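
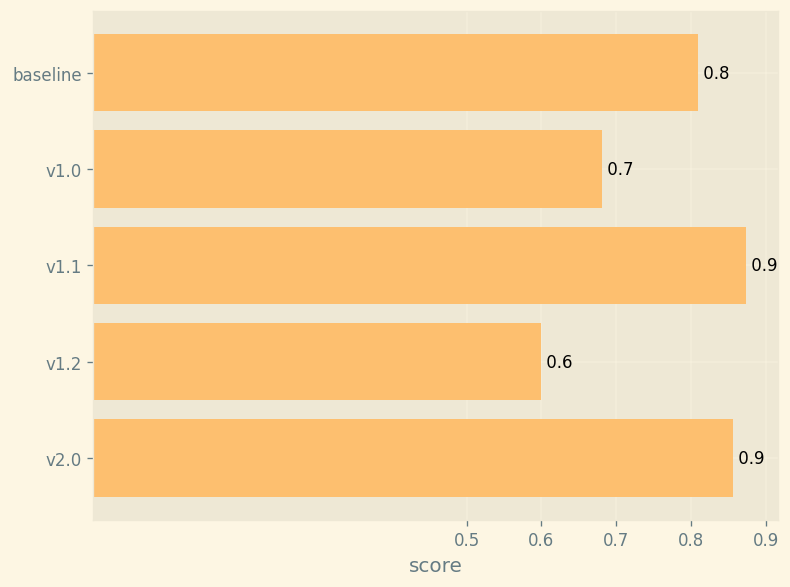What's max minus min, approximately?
Max v1.1 ≈ 0.9, min v1.2 ≈ 0.6; range ≈ 0.3.

≈ 0.3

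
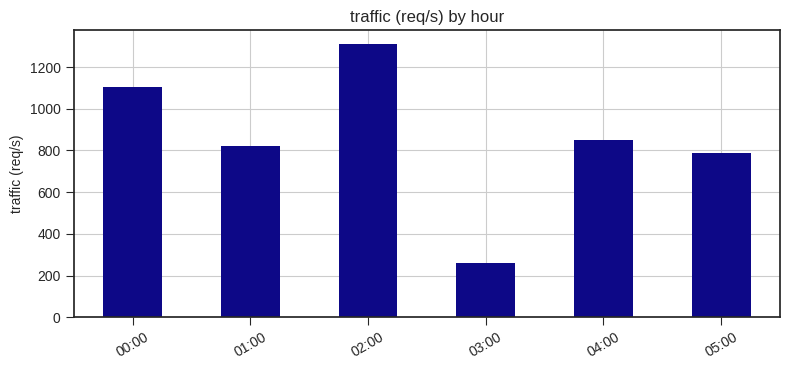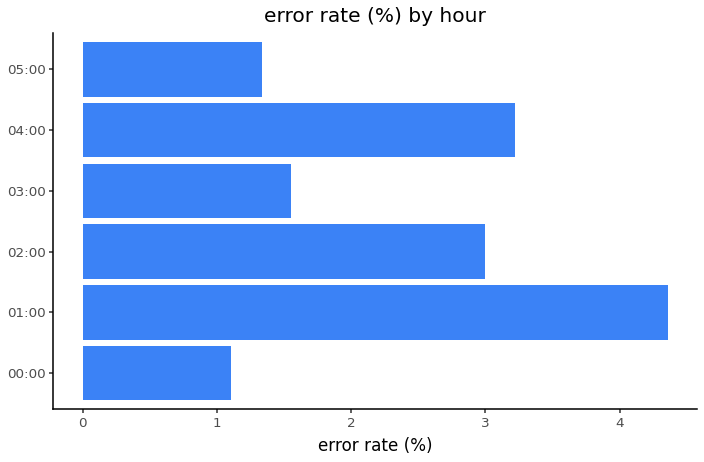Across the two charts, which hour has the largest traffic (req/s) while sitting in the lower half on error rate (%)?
Chart 2 median error rate (%) ≈ 2.5; below-median hours: 00:00, 03:00, 05:00. Among those, 00:00 has the highest traffic (req/s) (≈ 1200).

00:00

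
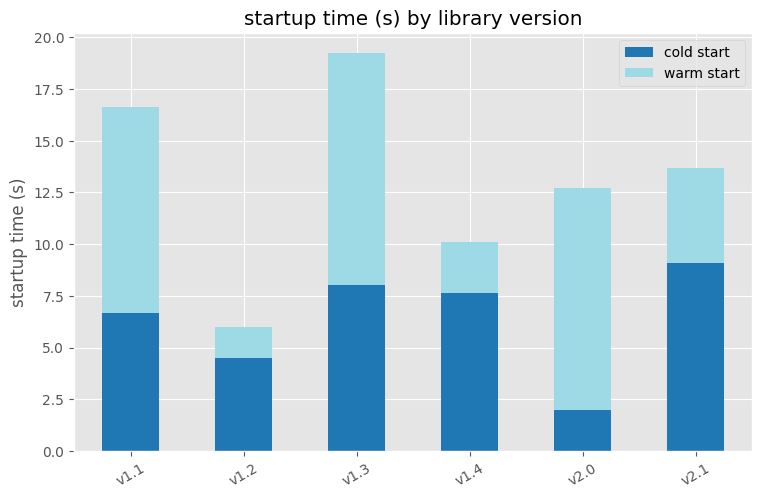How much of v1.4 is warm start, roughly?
≈ 2

warm start top ≈ 10, bottom ≈ 8; segment ≈ 2.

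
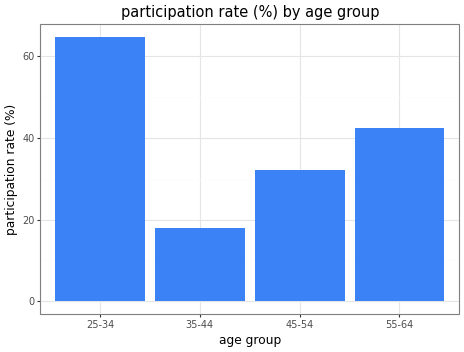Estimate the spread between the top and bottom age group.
≈ 40

Max 25-34 ≈ 60, min 35-44 ≈ 20; range ≈ 40.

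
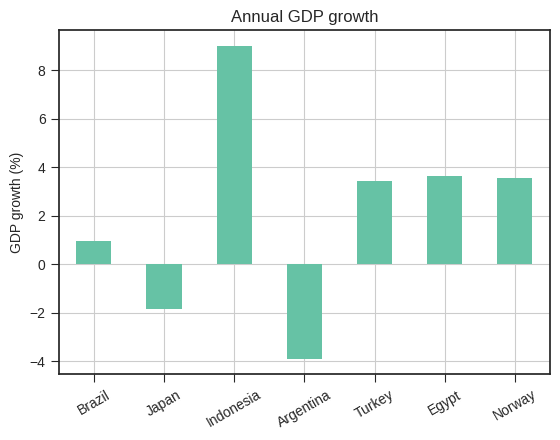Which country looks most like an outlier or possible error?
Argentina ≈ -4; the rest sit between ≈ -2 and ≈ 8.

Argentina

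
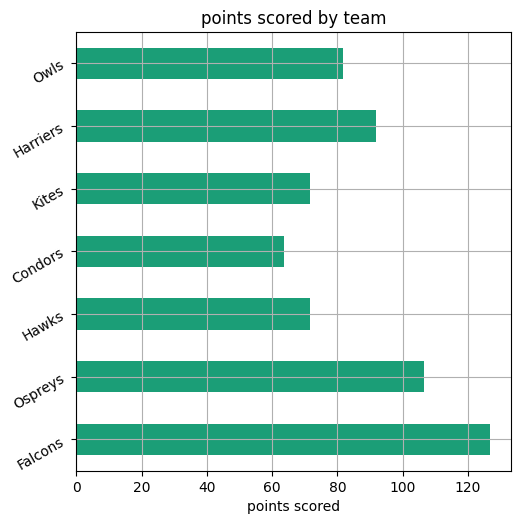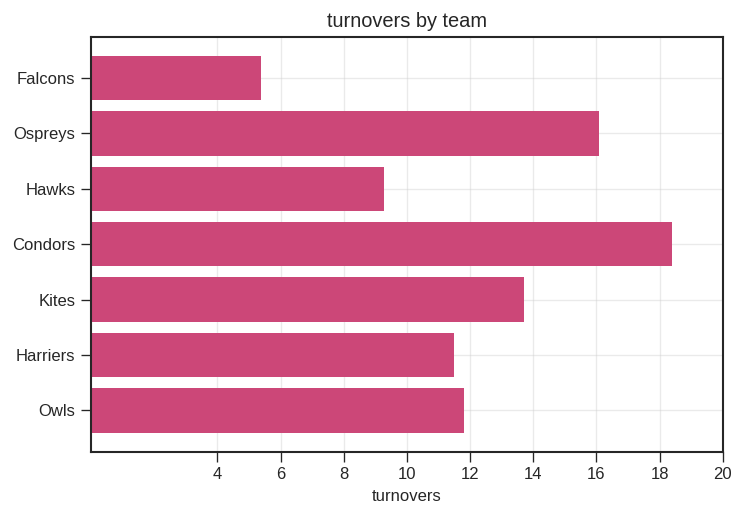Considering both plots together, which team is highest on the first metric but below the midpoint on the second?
Falcons

Chart 2 median turnovers ≈ 12; below-median teams: Falcons, Hawks, Harriers. Among those, Falcons has the highest points scored (≈ 120).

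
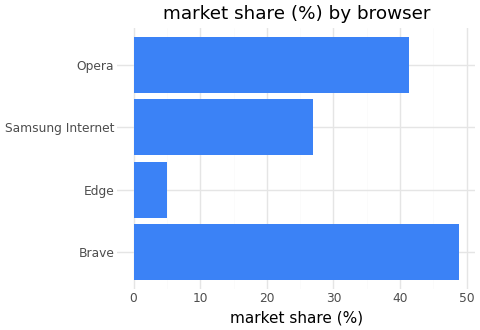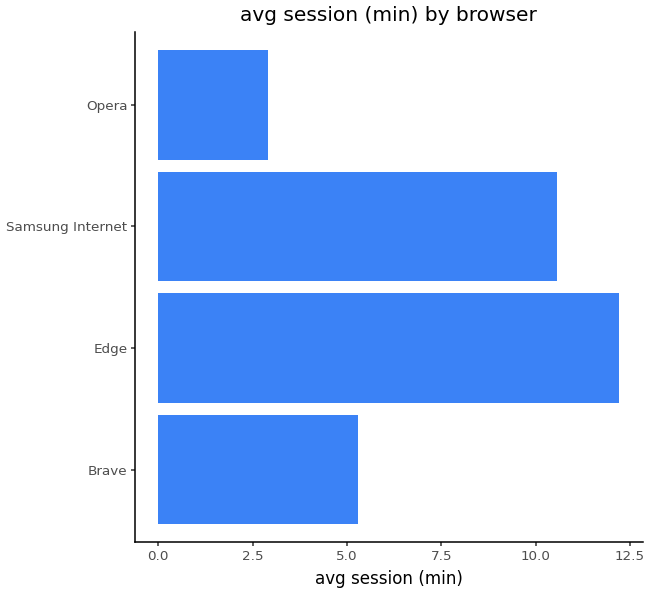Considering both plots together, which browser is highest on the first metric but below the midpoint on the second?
Chart 2 median avg session (min) ≈ 8; below-median browsers: Brave, Opera. Among those, Brave has the highest market share (%) (≈ 50).

Brave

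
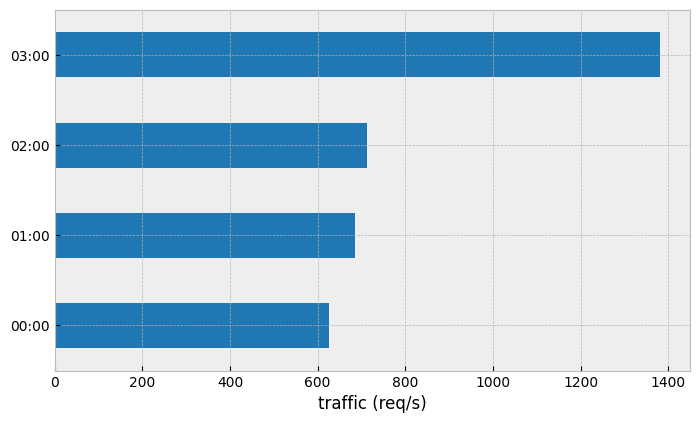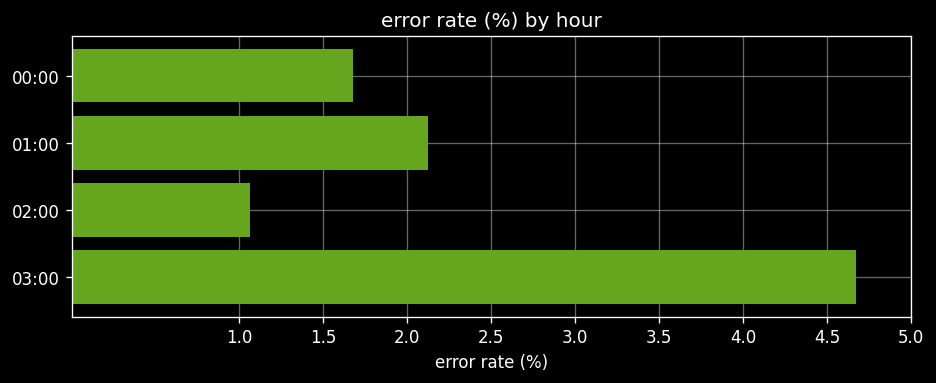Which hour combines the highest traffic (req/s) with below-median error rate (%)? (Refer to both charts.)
02:00

Chart 2 median error rate (%) ≈ 2; below-median hours: 00:00, 02:00. Among those, 02:00 has the highest traffic (req/s) (≈ 800).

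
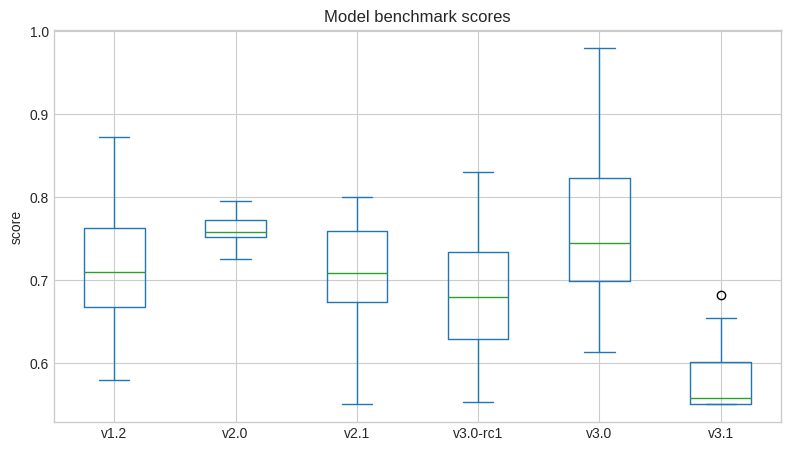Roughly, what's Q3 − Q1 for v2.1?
Q3 ≈ 0.76, Q1 ≈ 0.68; IQR ≈ 0.08.

≈ 0.08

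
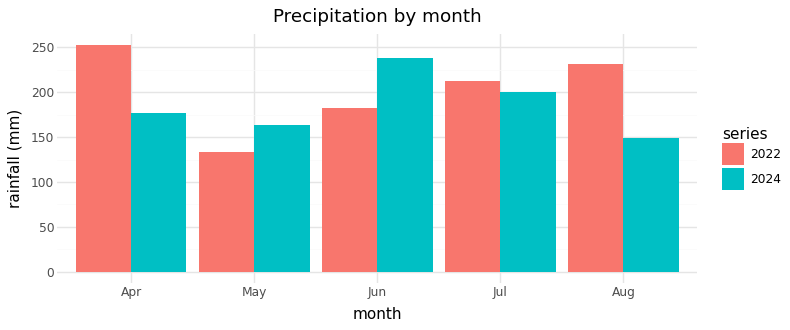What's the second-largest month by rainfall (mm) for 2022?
Aug

Top 3 for 2022: Apr ≈ 250, Aug ≈ 225, Jul ≈ 200.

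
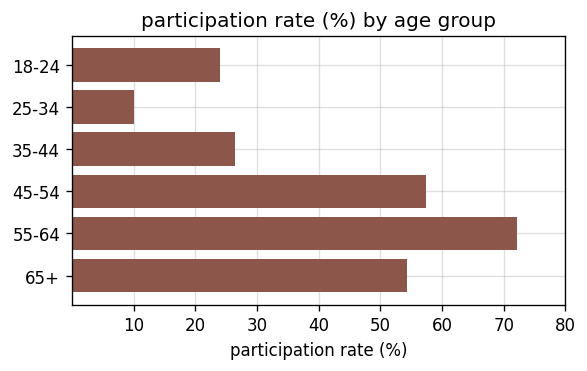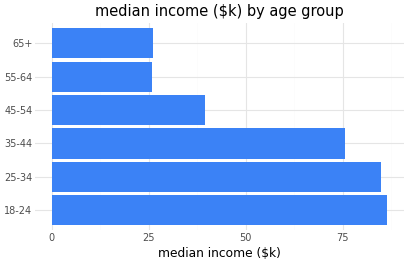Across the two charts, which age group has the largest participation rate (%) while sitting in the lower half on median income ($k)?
Chart 2 median median income ($k) ≈ 60; below-median age groups: 45-54, 55-64, 65+. Among those, 55-64 has the highest participation rate (%) (≈ 70).

55-64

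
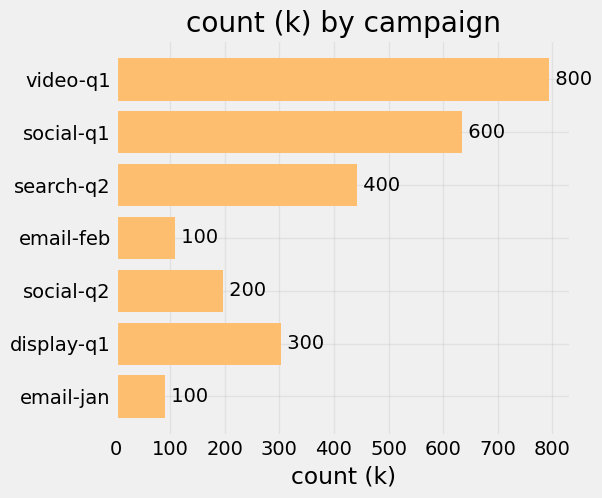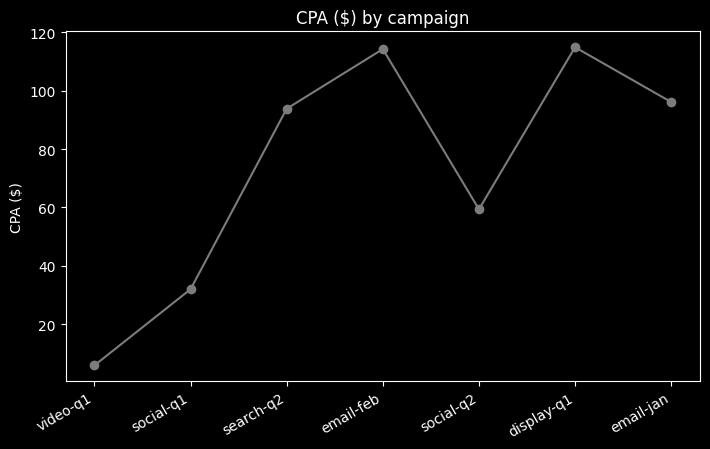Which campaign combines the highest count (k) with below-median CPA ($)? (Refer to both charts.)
Chart 2 median CPA ($) ≈ 100; below-median campaigns: video-q1, social-q1, social-q2. Among those, video-q1 has the highest count (k) (≈ 800).

video-q1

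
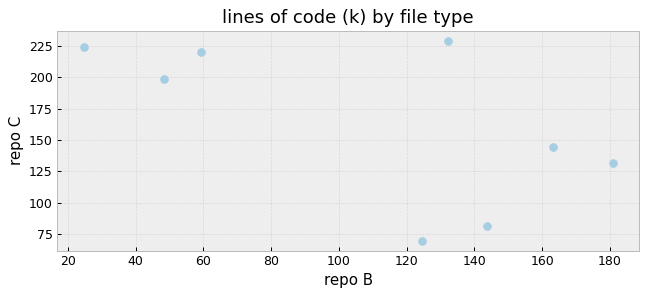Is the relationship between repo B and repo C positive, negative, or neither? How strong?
Points are negatively correlated; moderate (|r| ≈ 0.6).

negative, moderate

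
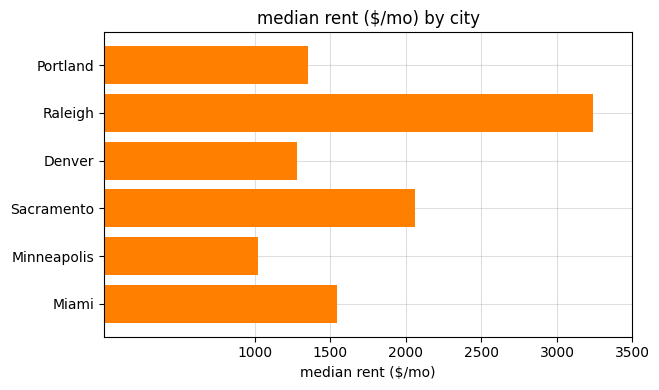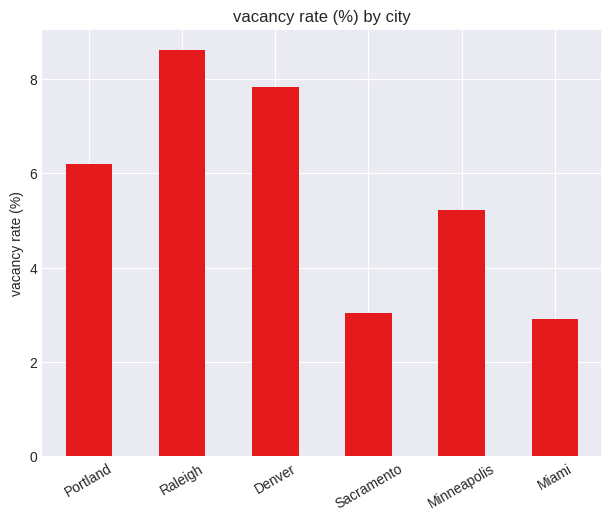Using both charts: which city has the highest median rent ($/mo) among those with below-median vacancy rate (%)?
Sacramento

Chart 2 median vacancy rate (%) ≈ 6; below-median cities: Sacramento, Minneapolis, Miami. Among those, Sacramento has the highest median rent ($/mo) (≈ 2000).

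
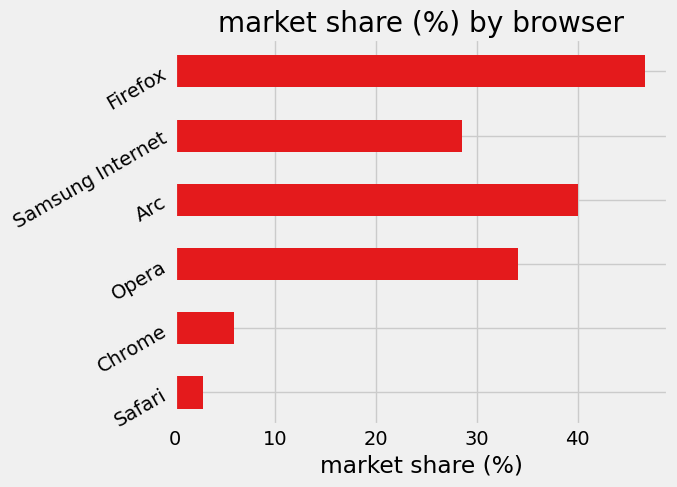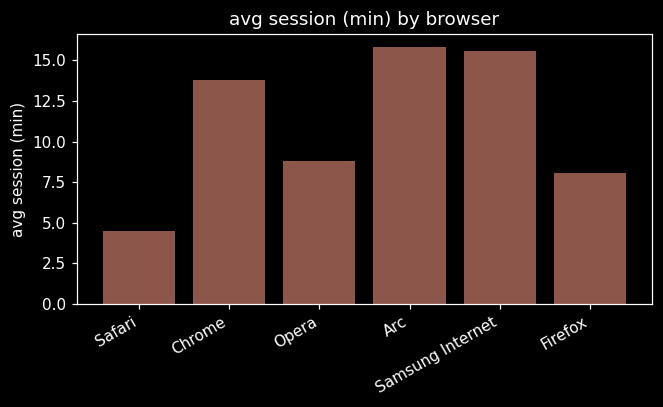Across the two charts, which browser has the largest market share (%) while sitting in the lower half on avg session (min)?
Chart 2 median avg session (min) ≈ 12; below-median browsers: Safari, Opera, Firefox. Among those, Firefox has the highest market share (%) (≈ 45).

Firefox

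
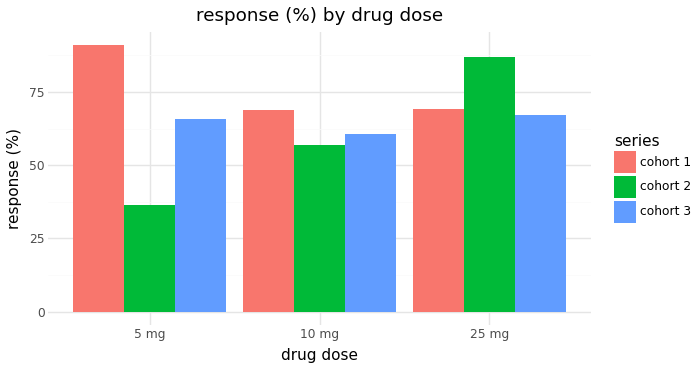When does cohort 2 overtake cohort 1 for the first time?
10 mg: cohort 2 ≈ 60 vs cohort 1 ≈ 70 (not yet); 25 mg: cohort 2 ≈ 90 vs cohort 1 ≈ 70 (first crossover).

25 mg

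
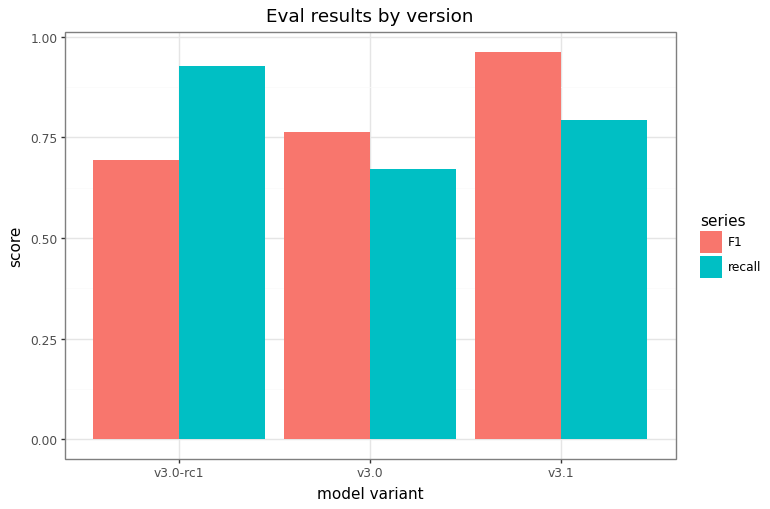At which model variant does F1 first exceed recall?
v3.0-rc1: F1 ≈ 0.7 vs recall ≈ 0.9 (not yet); v3.0: F1 ≈ 0.8 vs recall ≈ 0.7 (first crossover).

v3.0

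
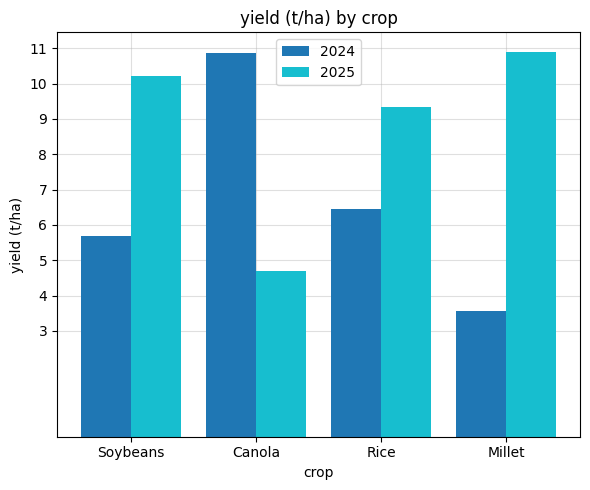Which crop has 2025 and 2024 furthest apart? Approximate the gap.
Millet: 2025 ≈ 11, 2024 ≈ 4 → gap ≈ 7. Next-largest (Canola) is only ≈ 6.

Millet, ≈ 7 t/ha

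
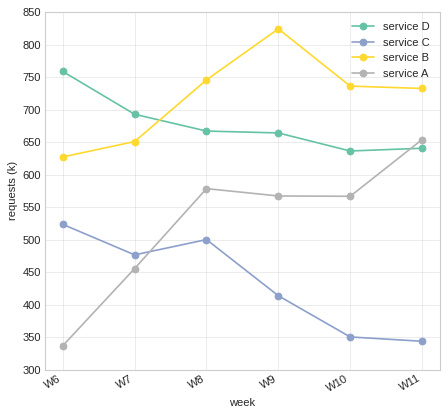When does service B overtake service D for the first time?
W8

W7: service B ≈ 650 vs service D ≈ 700 (not yet); W8: service B ≈ 750 vs service D ≈ 650 (first crossover).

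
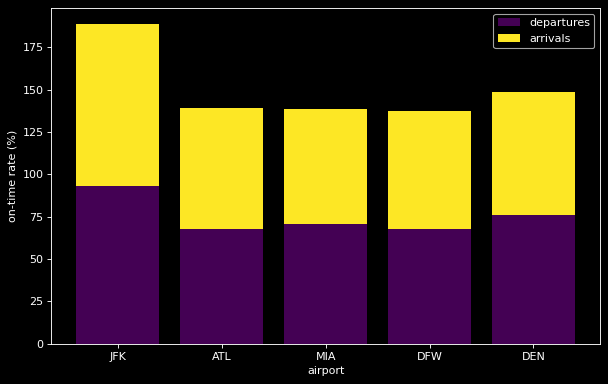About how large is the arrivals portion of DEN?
≈ 60

arrivals top ≈ 140, bottom ≈ 80; segment ≈ 60.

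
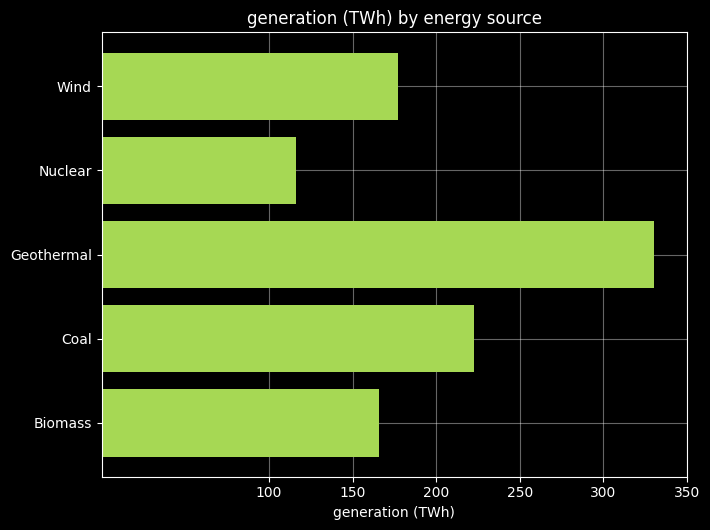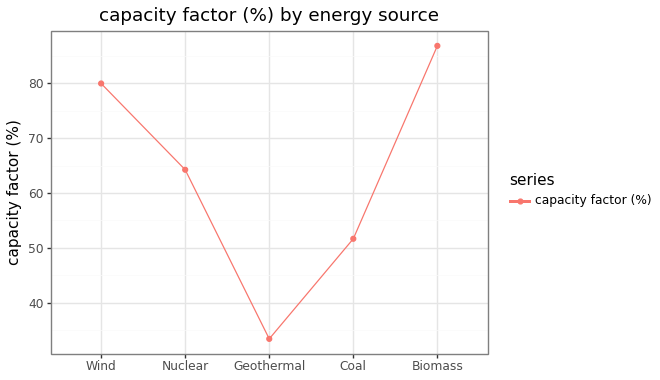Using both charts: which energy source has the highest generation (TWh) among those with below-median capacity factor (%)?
Chart 2 median capacity factor (%) ≈ 60; below-median energy sources: Geothermal, Coal. Among those, Geothermal has the highest generation (TWh) (≈ 350).

Geothermal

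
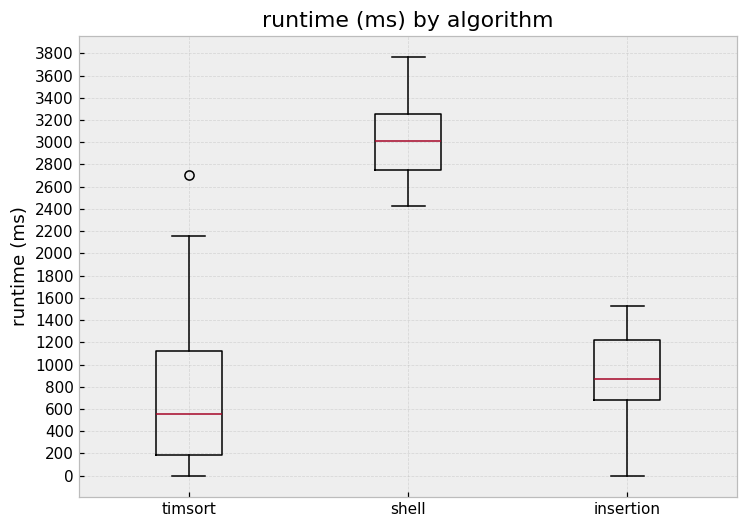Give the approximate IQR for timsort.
≈ 1000

Q3 ≈ 1200, Q1 ≈ 200; IQR ≈ 1000.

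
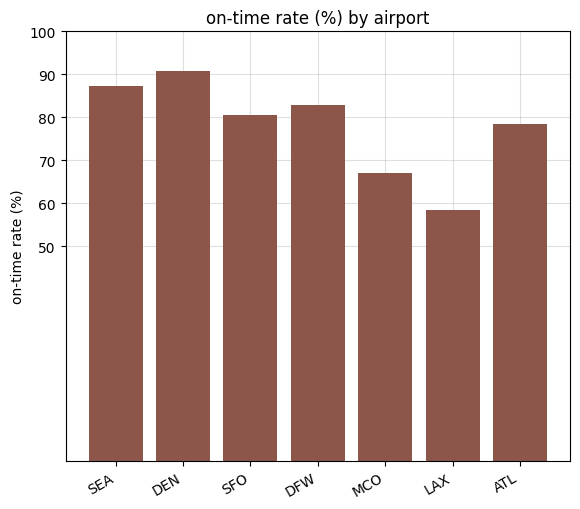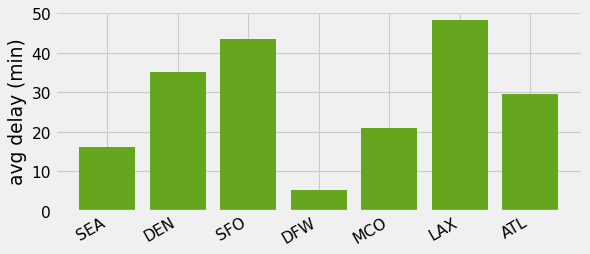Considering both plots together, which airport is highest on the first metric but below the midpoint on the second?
SEA

Chart 2 median avg delay (min) ≈ 30; below-median airports: SEA, DFW, MCO. Among those, SEA has the highest on-time rate (%) (≈ 90).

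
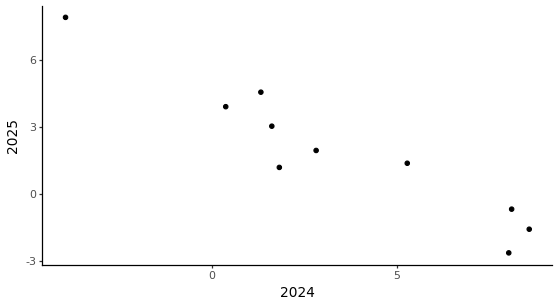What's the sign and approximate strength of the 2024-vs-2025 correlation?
Points are negatively correlated; strong (|r| ≈ 1.0).

negative, strong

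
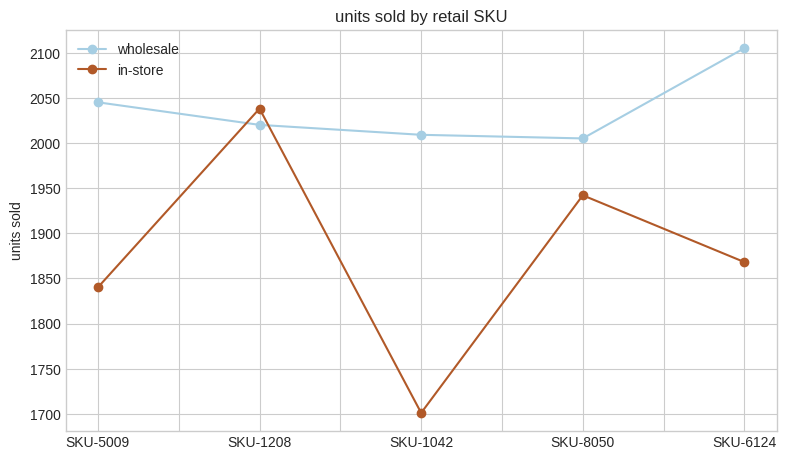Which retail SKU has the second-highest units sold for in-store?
Top 3 for in-store: SKU-1208 ≈ 2050, SKU-8050 ≈ 1950, SKU-6124 ≈ 1850.

SKU-8050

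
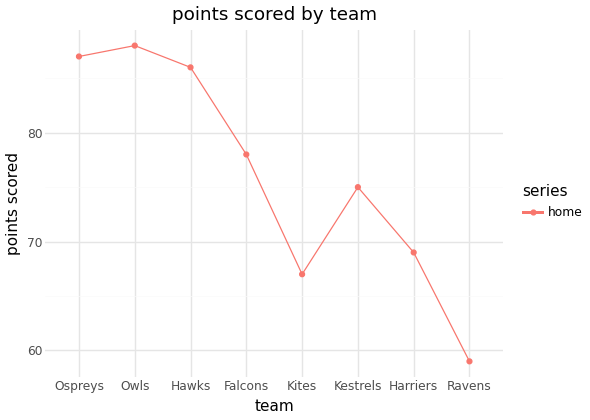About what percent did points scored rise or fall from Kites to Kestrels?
≈ +15.4%

Kites ≈ 65, Kestrels ≈ 75; (75 − 65) / 65 ≈ +15.4%.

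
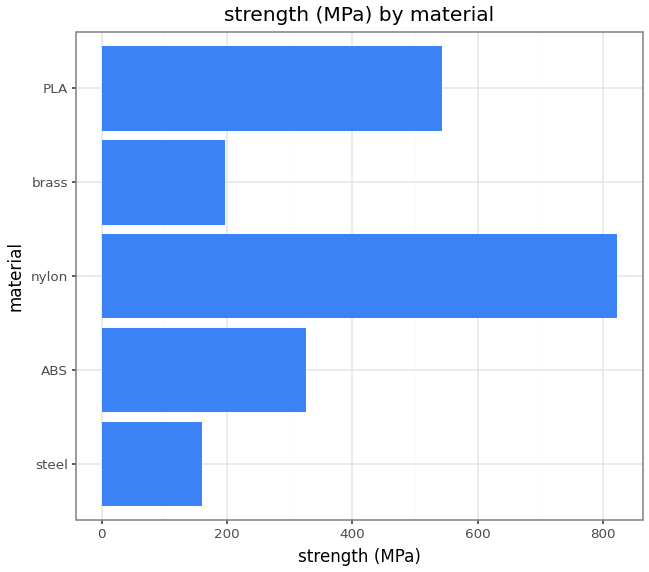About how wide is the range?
Max nylon ≈ 800, min steel ≈ 200; range ≈ 600.

≈ 600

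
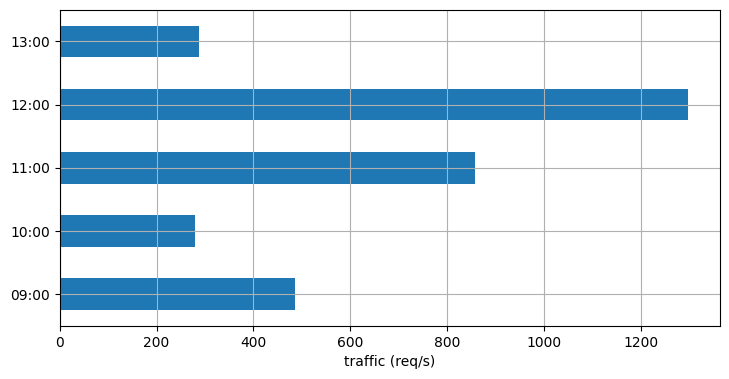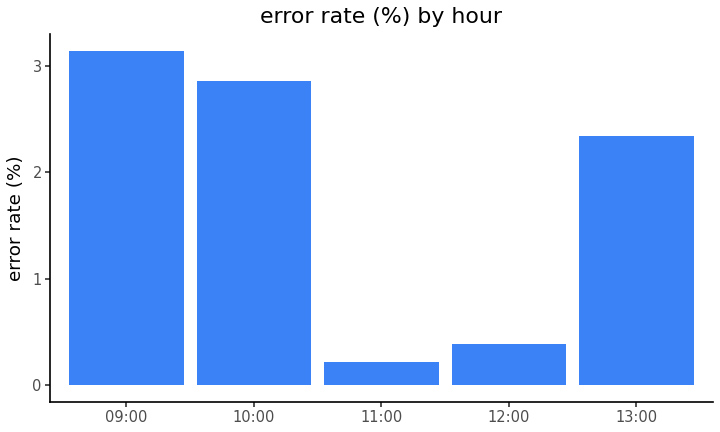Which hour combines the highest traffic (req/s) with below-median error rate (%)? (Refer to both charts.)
12:00

Chart 2 median error rate (%) ≈ 2.5; below-median hours: 11:00, 12:00. Among those, 12:00 has the highest traffic (req/s) (≈ 1200).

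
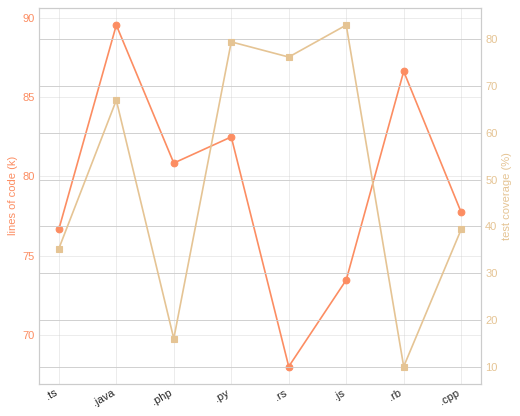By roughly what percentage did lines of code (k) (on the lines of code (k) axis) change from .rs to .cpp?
≈ +14.7%

.rs ≈ 68, .cpp ≈ 78; (78 − 68) / 68 ≈ +14.7%.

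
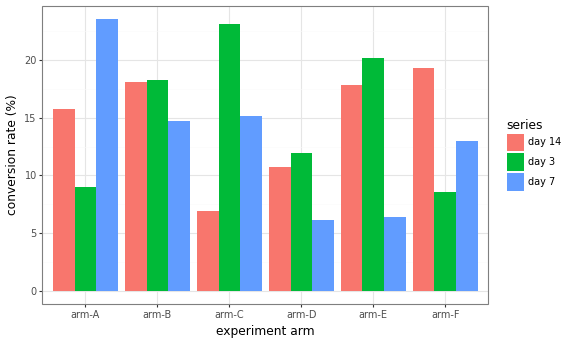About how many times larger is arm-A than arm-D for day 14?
≈ 1.6×

arm-A ≈ 16, arm-D ≈ 10; 16/10 ≈ 1.6.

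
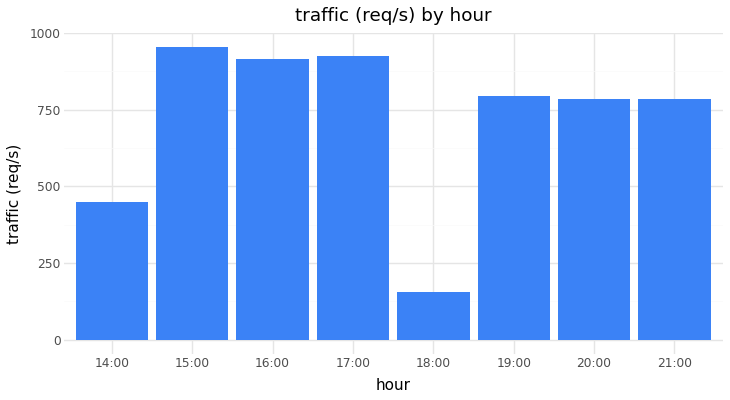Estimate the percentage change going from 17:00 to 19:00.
≈ -11.1%

17:00 ≈ 900, 19:00 ≈ 800; (800 − 900) / 900 ≈ -11.1%.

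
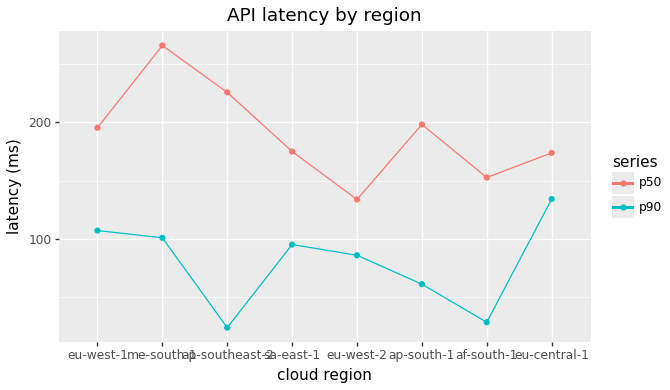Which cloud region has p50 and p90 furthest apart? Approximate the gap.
ap-southeast-2, ≈ 200 ms

ap-southeast-2: p50 ≈ 225, p90 ≈ 25 → gap ≈ 200. Next-largest (me-south-1) is only ≈ 175.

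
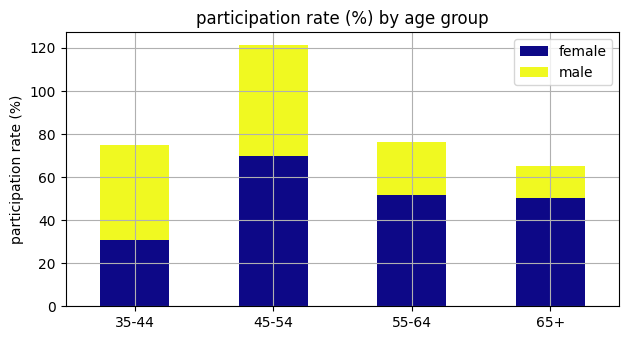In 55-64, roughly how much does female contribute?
female top ≈ 60, bottom ≈ 0; segment ≈ 60.

≈ 60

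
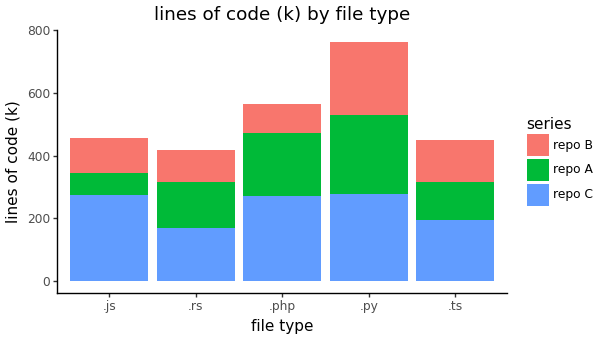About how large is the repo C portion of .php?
repo C top ≈ 300, bottom ≈ 0; segment ≈ 300.

≈ 300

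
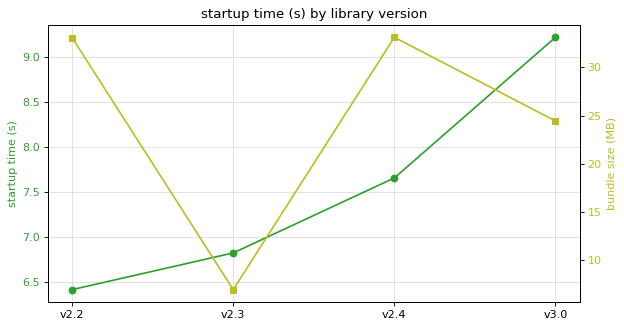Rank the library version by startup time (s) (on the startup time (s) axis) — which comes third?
v2.3

Top 4 (on the startup time (s) axis): v3.0 ≈ 9.0, v2.4 ≈ 7.5, v2.3 ≈ 7.0, v2.2 ≈ 6.5.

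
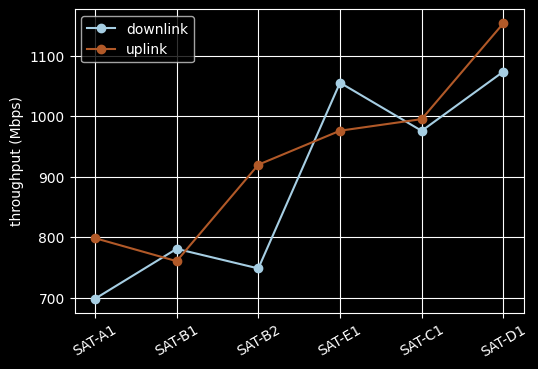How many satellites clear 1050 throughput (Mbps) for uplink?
Above 1050: SAT-D1.

1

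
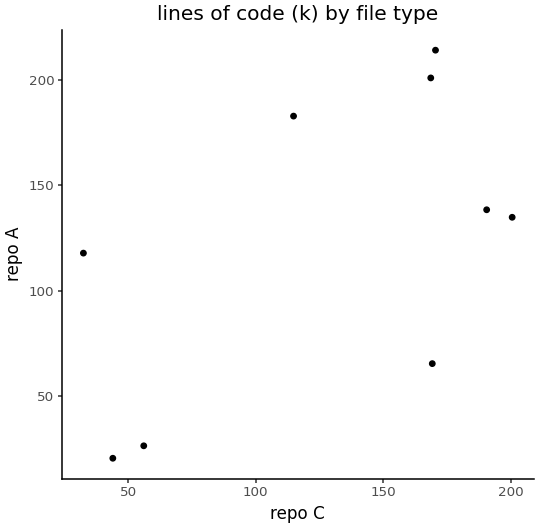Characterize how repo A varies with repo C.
Points are positively correlated; moderate (|r| ≈ 0.6).

positive, moderate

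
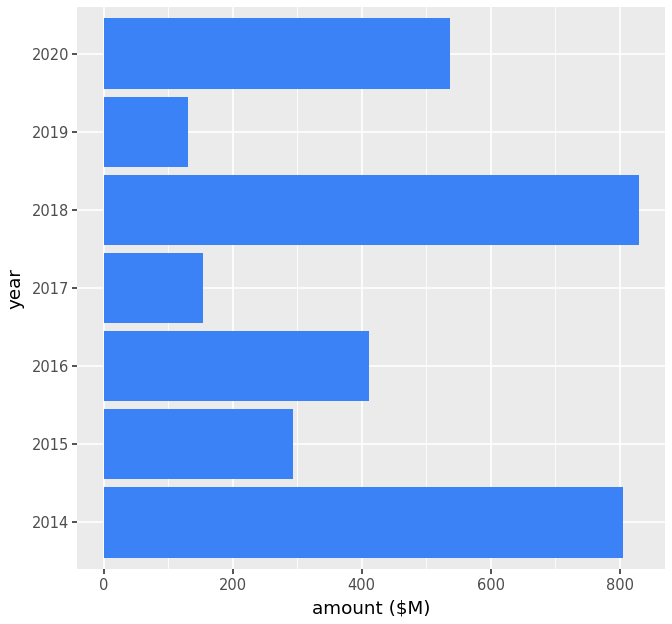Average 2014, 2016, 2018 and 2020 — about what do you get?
(800 + 400 + 800 + 500) / 4 ≈ 625.

≈ 625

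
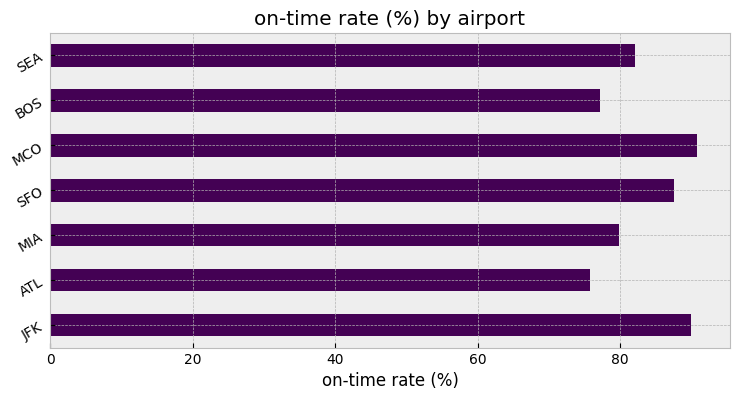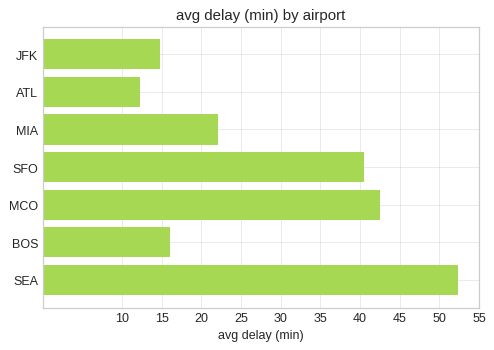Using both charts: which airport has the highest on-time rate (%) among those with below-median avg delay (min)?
JFK

Chart 2 median avg delay (min) ≈ 20; below-median airports: JFK, ATL, BOS. Among those, JFK has the highest on-time rate (%) (≈ 90).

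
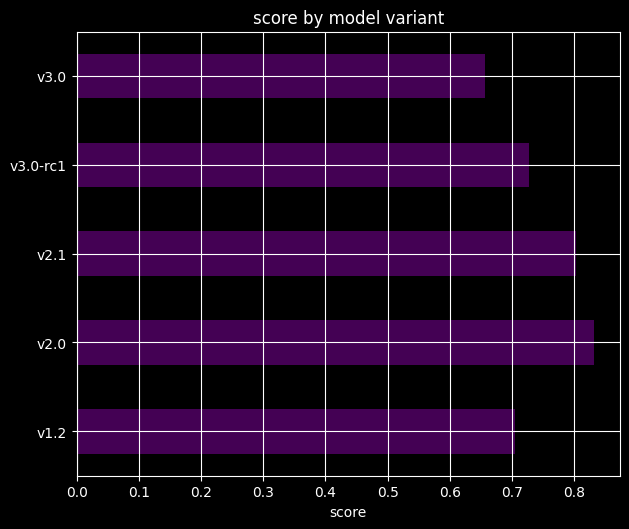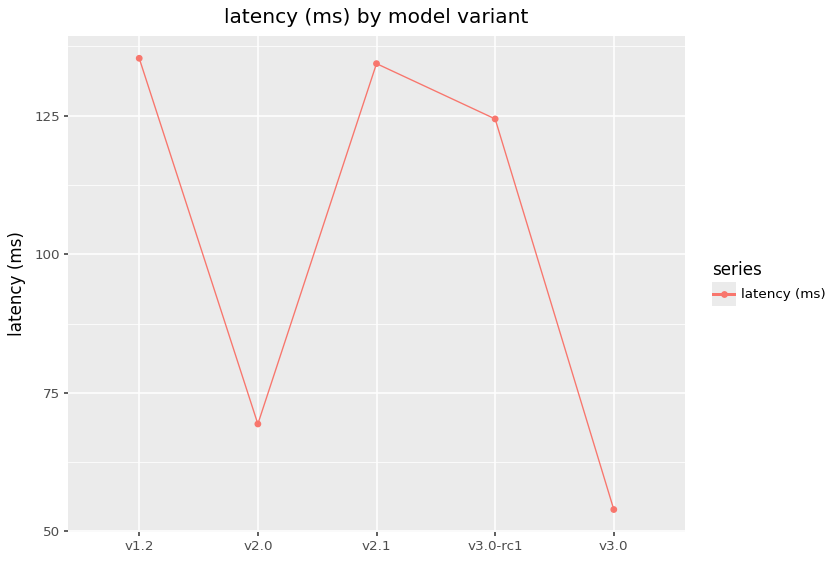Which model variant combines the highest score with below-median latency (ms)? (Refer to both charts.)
Chart 2 median latency (ms) ≈ 120; below-median model variants: v2.0, v3.0. Among those, v2.0 has the highest score (≈ 0.8).

v2.0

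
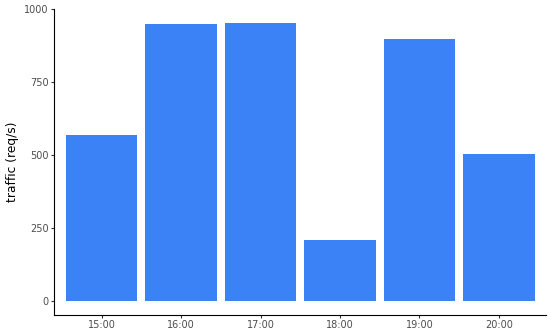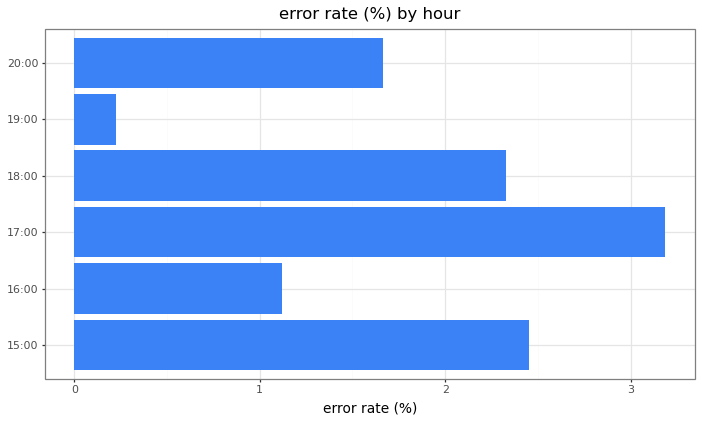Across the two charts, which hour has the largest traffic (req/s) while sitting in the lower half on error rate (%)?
Chart 2 median error rate (%) ≈ 2; below-median hours: 16:00, 19:00, 20:00. Among those, 16:00 has the highest traffic (req/s) (≈ 1000).

16:00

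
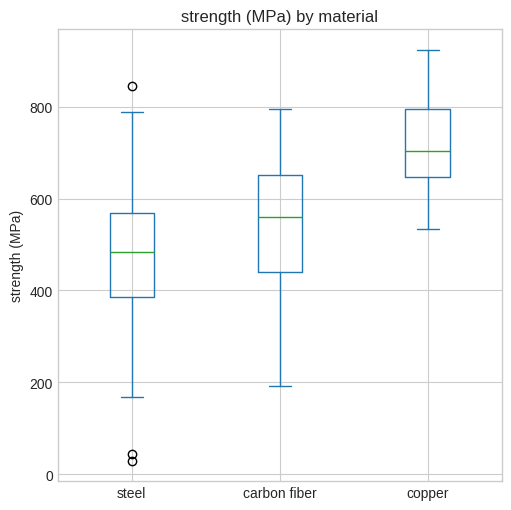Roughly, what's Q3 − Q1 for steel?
≈ 180

Q3 ≈ 560, Q1 ≈ 380; IQR ≈ 180.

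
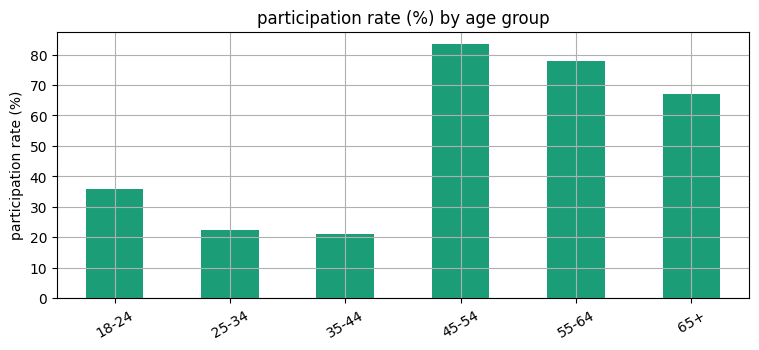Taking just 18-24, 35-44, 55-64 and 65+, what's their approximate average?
≈ 52

(40 + 20 + 80 + 70) / 4 ≈ 52.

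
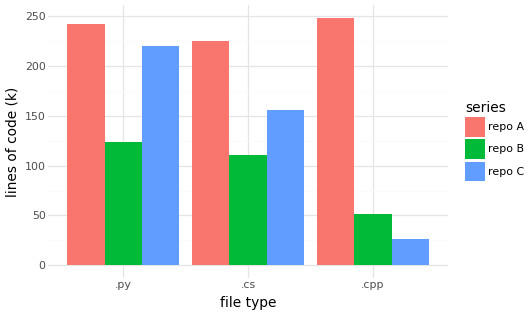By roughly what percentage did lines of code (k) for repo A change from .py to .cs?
≈ -10%

.py ≈ 250, .cs ≈ 225; (225 − 250) / 250 ≈ -10%.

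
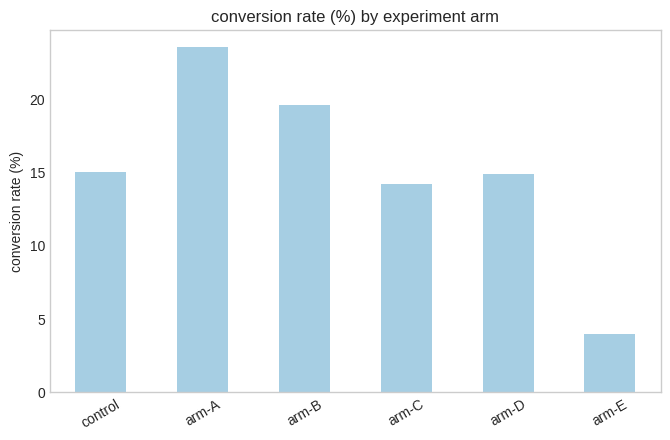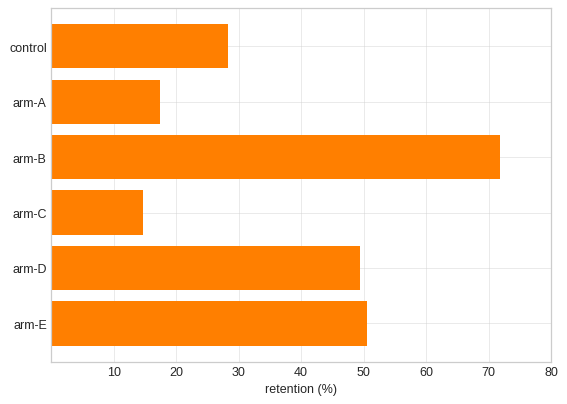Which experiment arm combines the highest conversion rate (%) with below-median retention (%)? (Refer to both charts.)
Chart 2 median retention (%) ≈ 40; below-median experiment arms: control, arm-A, arm-C. Among those, arm-A has the highest conversion rate (%) (≈ 25).

arm-A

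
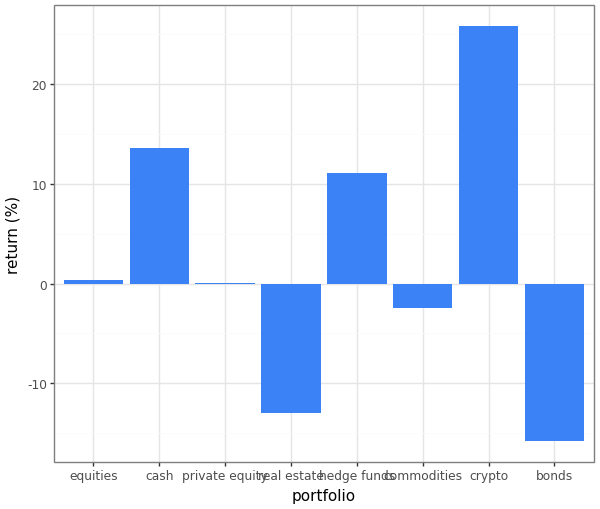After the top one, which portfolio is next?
cash

Top 3: crypto ≈ 25, cash ≈ 15, hedge funds ≈ 10.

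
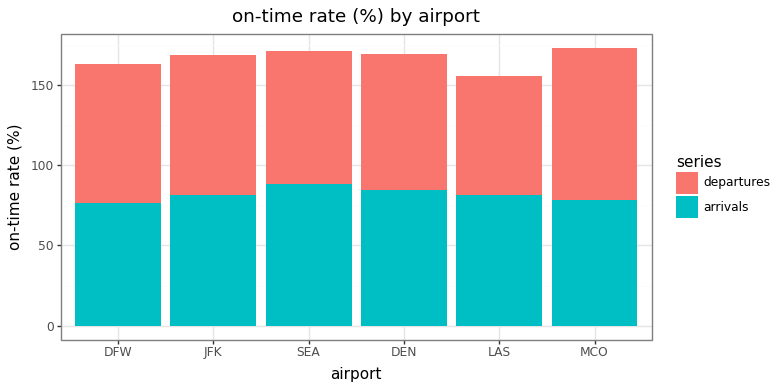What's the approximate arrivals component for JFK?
≈ 80

arrivals top ≈ 80, bottom ≈ 0; segment ≈ 80.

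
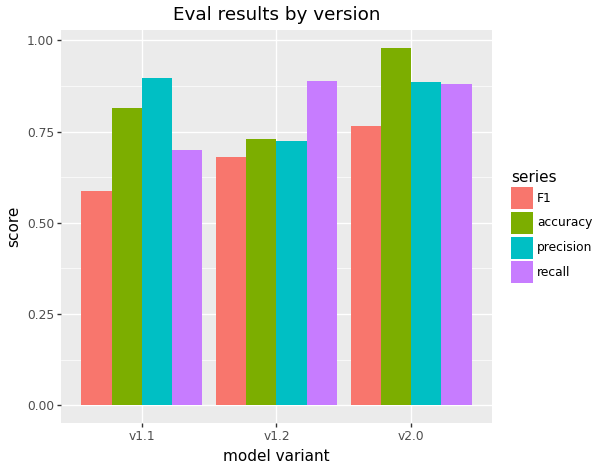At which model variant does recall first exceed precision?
v1.1: recall ≈ 0.7 vs precision ≈ 0.9 (not yet); v1.2: recall ≈ 0.9 vs precision ≈ 0.7 (first crossover).

v1.2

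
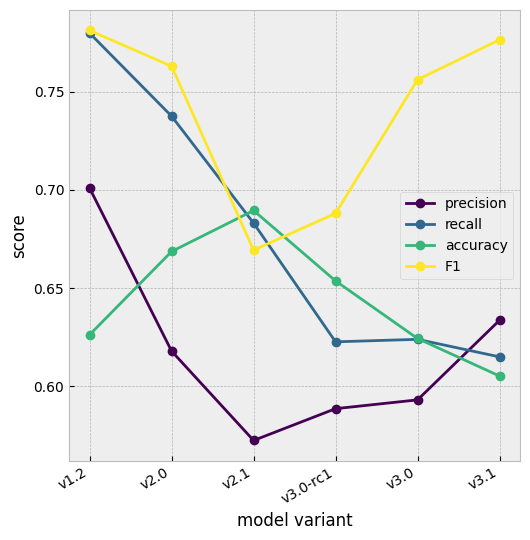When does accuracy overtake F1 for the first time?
v2.0: accuracy ≈ 0.66 vs F1 ≈ 0.76 (not yet); v2.1: accuracy ≈ 0.68 vs F1 ≈ 0.66 (first crossover).

v2.1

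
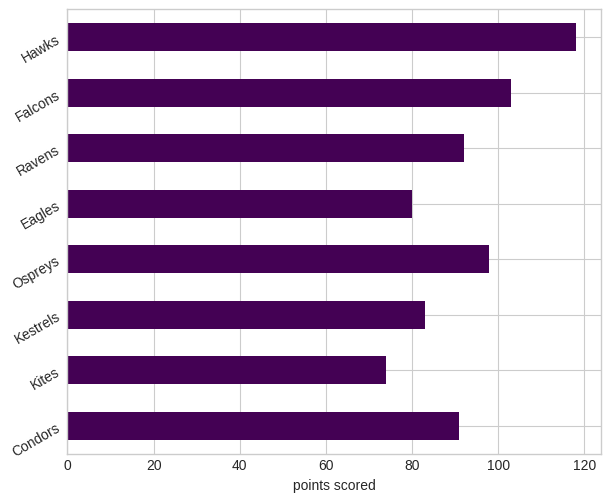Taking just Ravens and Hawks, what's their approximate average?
(90 + 120) / 2 ≈ 105.

≈ 105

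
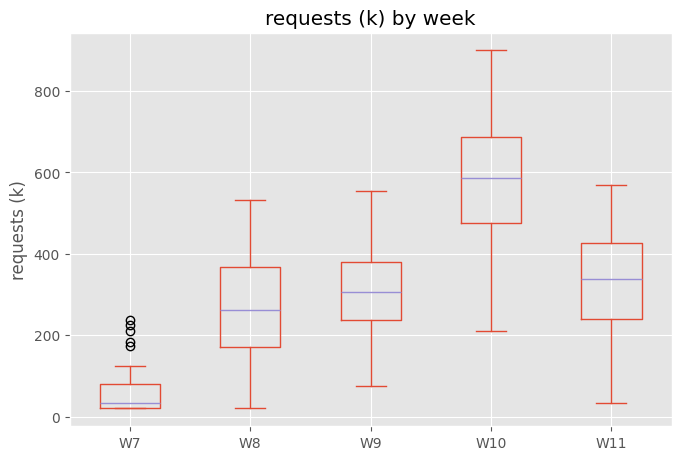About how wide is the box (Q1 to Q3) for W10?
Q3 ≈ 700, Q1 ≈ 500; IQR ≈ 200.

≈ 200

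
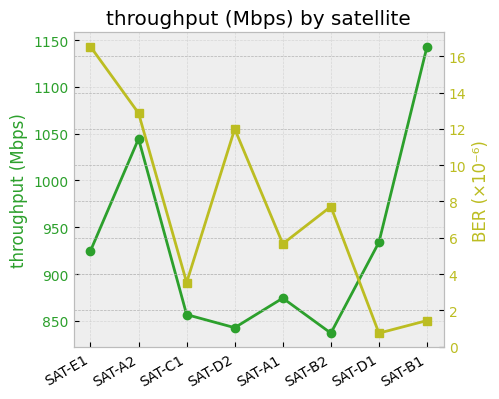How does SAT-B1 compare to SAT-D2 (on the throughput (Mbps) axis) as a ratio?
SAT-B1 ≈ 1150, SAT-D2 ≈ 850; 1150/850 ≈ 1.35.

≈ 1.35×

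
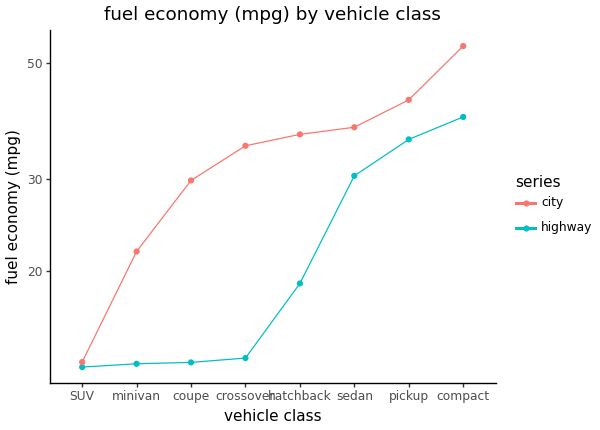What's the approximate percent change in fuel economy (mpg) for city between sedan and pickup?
sedan ≈ 40, pickup ≈ 45; (45 − 40) / 40 ≈ +12.5%.

≈ +12.5%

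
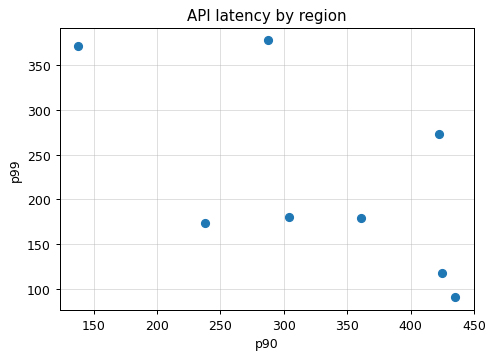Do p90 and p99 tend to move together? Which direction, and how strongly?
Points are negatively correlated; moderate (|r| ≈ 0.6).

negative, moderate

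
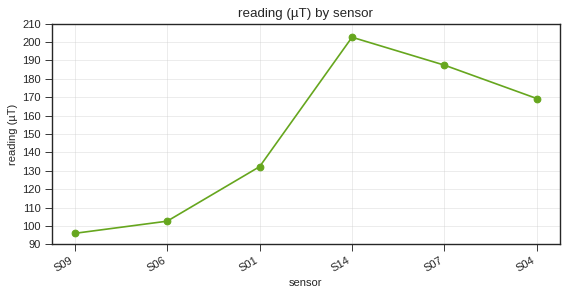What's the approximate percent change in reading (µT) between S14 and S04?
≈ -15%

S14 ≈ 200, S04 ≈ 170; (170 − 200) / 200 ≈ -15%.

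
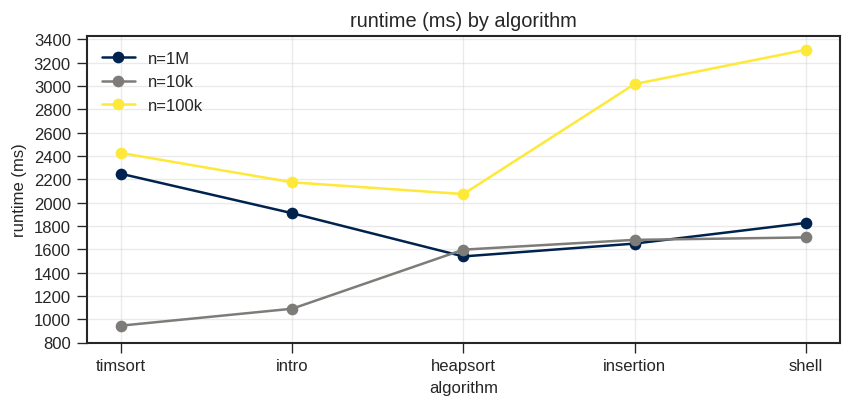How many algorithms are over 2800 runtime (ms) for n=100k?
2

Above 2800: insertion, shell.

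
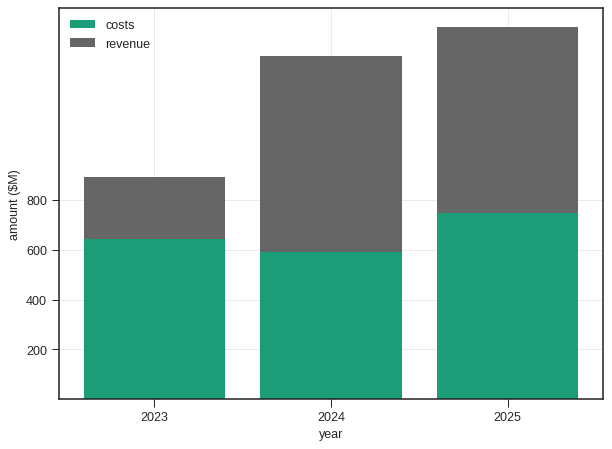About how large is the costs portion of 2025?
costs top ≈ 800, bottom ≈ 0; segment ≈ 800.

≈ 800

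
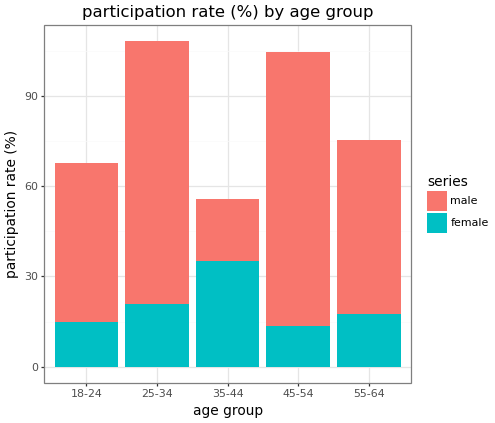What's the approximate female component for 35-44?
≈ 40

female top ≈ 40, bottom ≈ 0; segment ≈ 40.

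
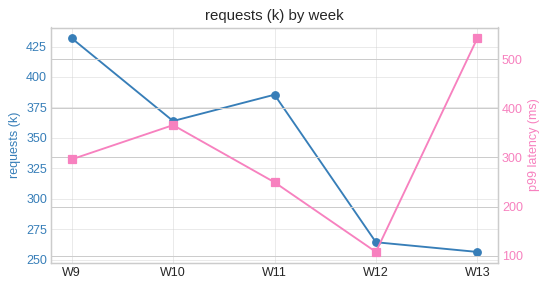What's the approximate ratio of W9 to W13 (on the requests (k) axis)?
≈ 1.69×

W9 ≈ 440, W13 ≈ 260; 440/260 ≈ 1.69.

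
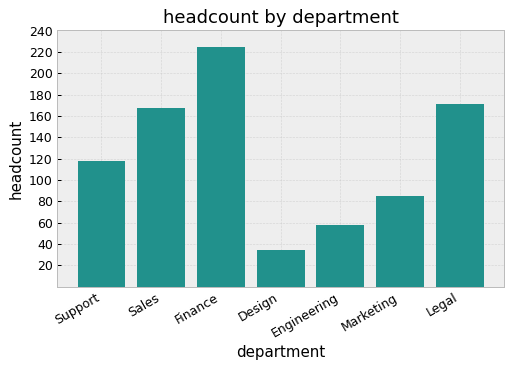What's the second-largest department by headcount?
Legal

Top 3: Finance ≈ 220, Legal ≈ 180, Sales ≈ 160.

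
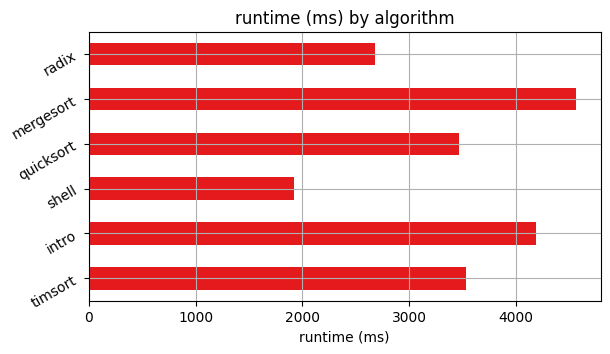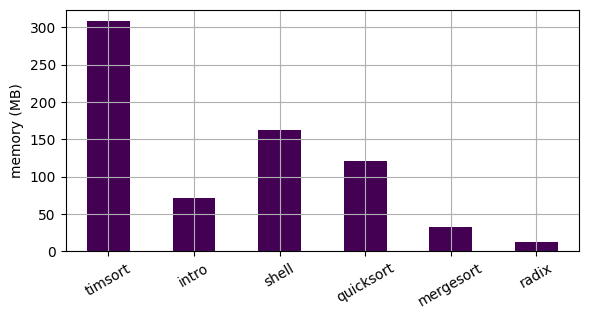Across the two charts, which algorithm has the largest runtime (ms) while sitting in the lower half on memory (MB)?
mergesort

Chart 2 median memory (MB) ≈ 100; below-median algorithms: intro, mergesort, radix. Among those, mergesort has the highest runtime (ms) (≈ 4500).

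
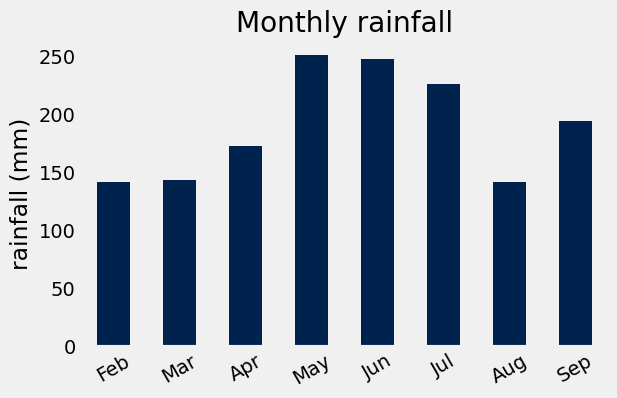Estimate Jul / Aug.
Jul ≈ 225, Aug ≈ 150; 225/150 ≈ 1.5.

≈ 1.5×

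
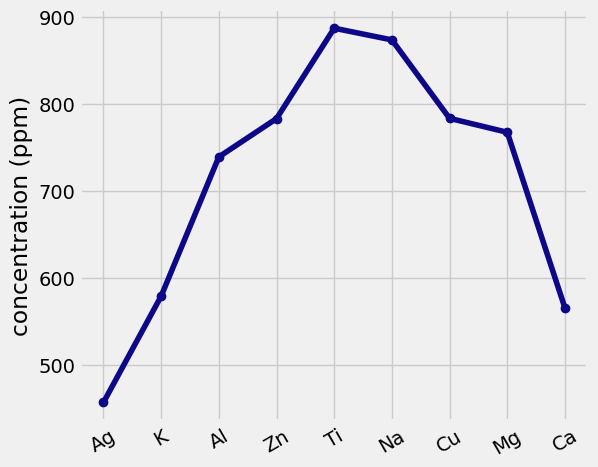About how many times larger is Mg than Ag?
≈ 1.67×

Mg ≈ 750, Ag ≈ 450; 750/450 ≈ 1.67.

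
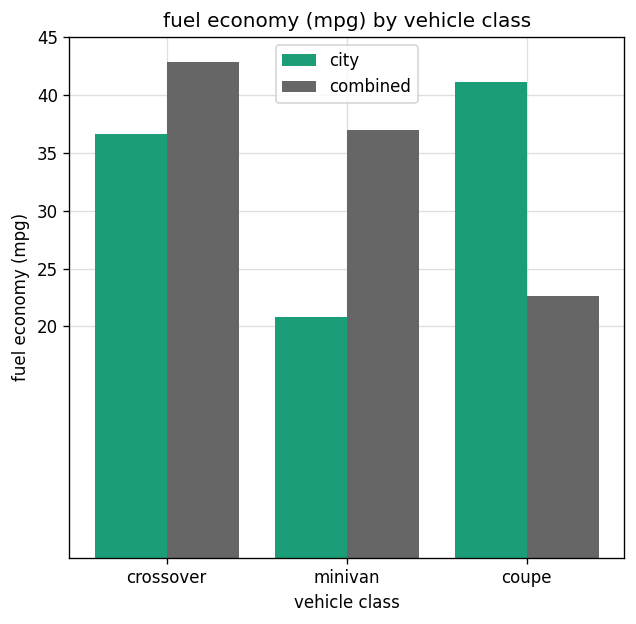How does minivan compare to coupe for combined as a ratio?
≈ 1.4×

minivan ≈ 35, coupe ≈ 25; 35/25 ≈ 1.4.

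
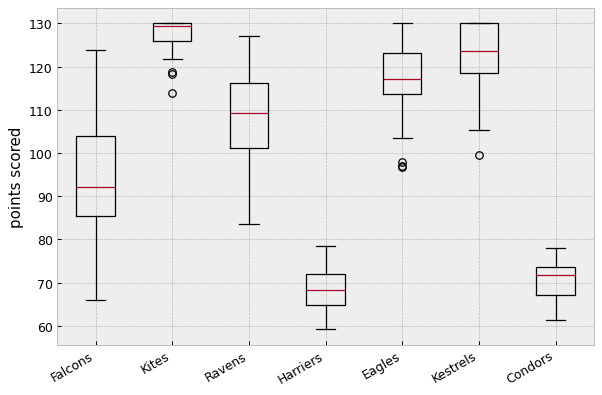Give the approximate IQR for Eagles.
≈ 10

Q3 ≈ 125, Q1 ≈ 115; IQR ≈ 10.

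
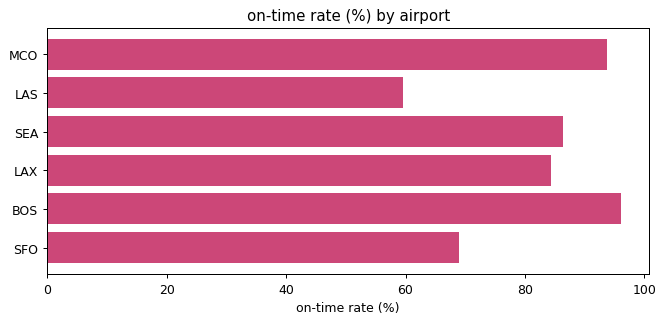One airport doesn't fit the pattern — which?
LAS

LAS ≈ 60; the rest sit between ≈ 70 and ≈ 100.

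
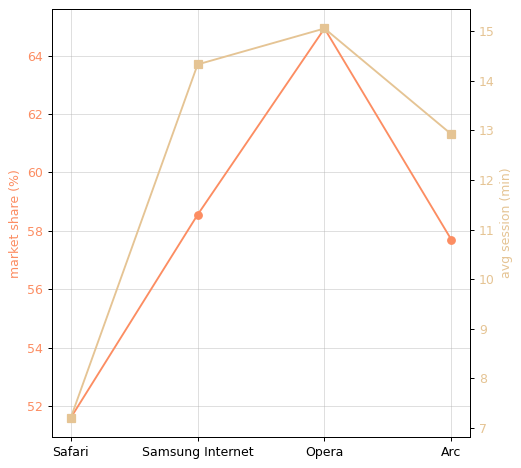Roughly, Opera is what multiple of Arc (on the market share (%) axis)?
≈ 1.1×

Opera ≈ 64, Arc ≈ 58; 64/58 ≈ 1.1.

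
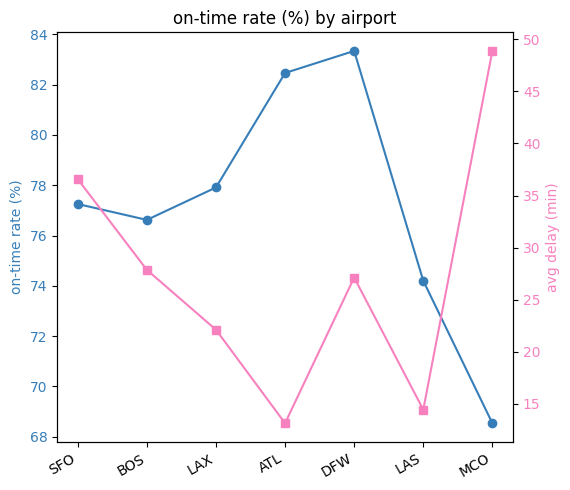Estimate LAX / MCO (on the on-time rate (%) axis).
≈ 1.15×

LAX ≈ 78, MCO ≈ 68; 78/68 ≈ 1.15.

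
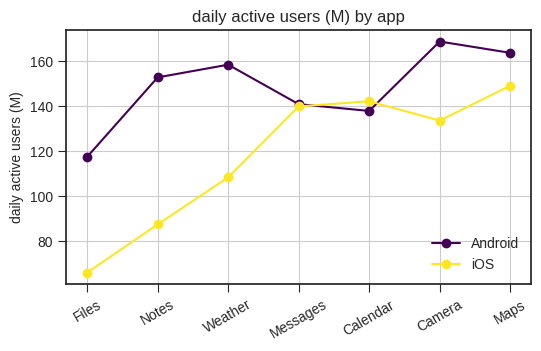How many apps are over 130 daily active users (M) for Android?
Above 130: Notes, Weather, Messages, Calendar, Camera, Maps.

6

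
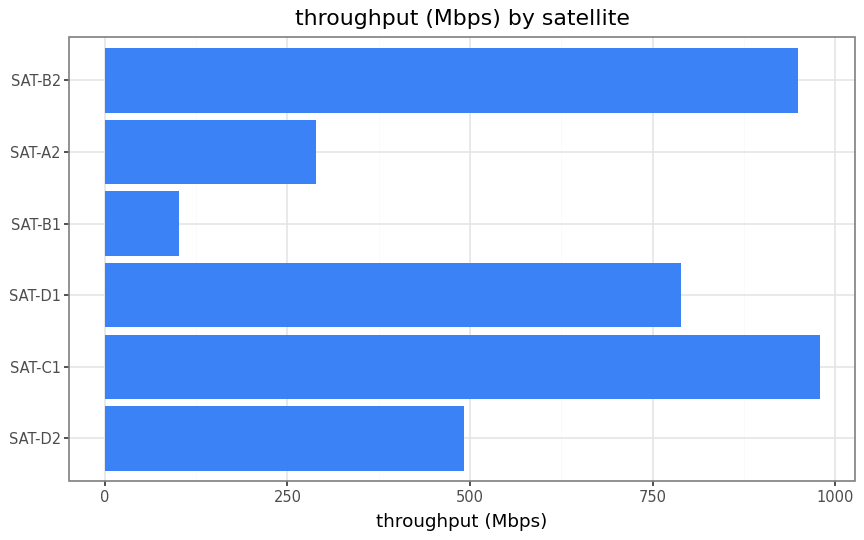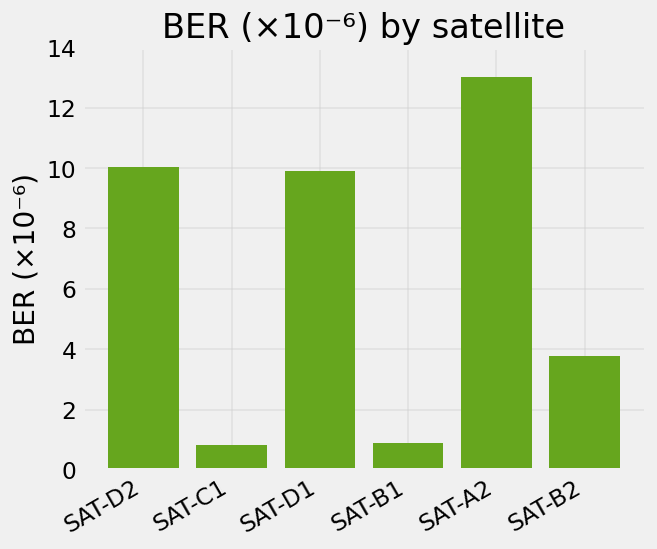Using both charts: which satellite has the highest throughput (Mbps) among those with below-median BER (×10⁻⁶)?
Chart 2 median BER (×10⁻⁶) ≈ 6; below-median satellites: SAT-C1, SAT-B1, SAT-B2. Among those, SAT-C1 has the highest throughput (Mbps) (≈ 1000).

SAT-C1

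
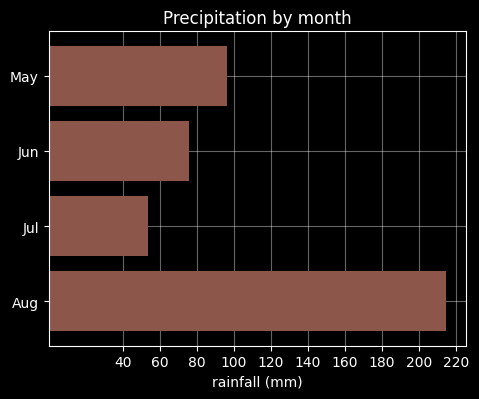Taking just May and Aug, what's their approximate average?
≈ 160

(100 + 220) / 2 ≈ 160.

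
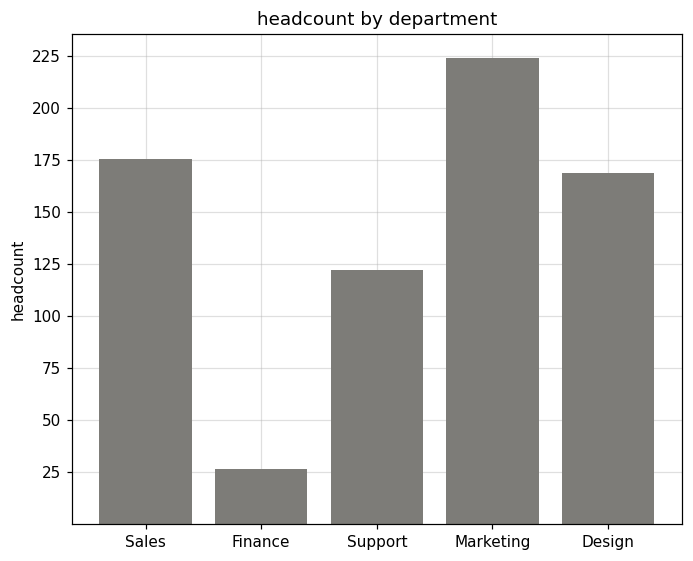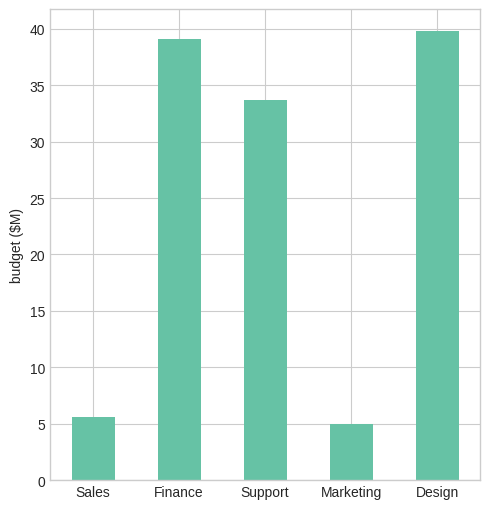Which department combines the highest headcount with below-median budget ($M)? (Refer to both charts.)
Chart 2 median budget ($M) ≈ 35; below-median departments: Sales, Marketing. Among those, Marketing has the highest headcount (≈ 225).

Marketing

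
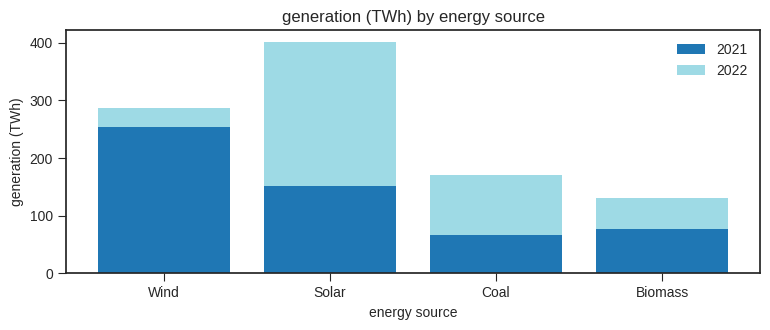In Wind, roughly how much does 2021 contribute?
2021 top ≈ 250, bottom ≈ 0; segment ≈ 250.

≈ 250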